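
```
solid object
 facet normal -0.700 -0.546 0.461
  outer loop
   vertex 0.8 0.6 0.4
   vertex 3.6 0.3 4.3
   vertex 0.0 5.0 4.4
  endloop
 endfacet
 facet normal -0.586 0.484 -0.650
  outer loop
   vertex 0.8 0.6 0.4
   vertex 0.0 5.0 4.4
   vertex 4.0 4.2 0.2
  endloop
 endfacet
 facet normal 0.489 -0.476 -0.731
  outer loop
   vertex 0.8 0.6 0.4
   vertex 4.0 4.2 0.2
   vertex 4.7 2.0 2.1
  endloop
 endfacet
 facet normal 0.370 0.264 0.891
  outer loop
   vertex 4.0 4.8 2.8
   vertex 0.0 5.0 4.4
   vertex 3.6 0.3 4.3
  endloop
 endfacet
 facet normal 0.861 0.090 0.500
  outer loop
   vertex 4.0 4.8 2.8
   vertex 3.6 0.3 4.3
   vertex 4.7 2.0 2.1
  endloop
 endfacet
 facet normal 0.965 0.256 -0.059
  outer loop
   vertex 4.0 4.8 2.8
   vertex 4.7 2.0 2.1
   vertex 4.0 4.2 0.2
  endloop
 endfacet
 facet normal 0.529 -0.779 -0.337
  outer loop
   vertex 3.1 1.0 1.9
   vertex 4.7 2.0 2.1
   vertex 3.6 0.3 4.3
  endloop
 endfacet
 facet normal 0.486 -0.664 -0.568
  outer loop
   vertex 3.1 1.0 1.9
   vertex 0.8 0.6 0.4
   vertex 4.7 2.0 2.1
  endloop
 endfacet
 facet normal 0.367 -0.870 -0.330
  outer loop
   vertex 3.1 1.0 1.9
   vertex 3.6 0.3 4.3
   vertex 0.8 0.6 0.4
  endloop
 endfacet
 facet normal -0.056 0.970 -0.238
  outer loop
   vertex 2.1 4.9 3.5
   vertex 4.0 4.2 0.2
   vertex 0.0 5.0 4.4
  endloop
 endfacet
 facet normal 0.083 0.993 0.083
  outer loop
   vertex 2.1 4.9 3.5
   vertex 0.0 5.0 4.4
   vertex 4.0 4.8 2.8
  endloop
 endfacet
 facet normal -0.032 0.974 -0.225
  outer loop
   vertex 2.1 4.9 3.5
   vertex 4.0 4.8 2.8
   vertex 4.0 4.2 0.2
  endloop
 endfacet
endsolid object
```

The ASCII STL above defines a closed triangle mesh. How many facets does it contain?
12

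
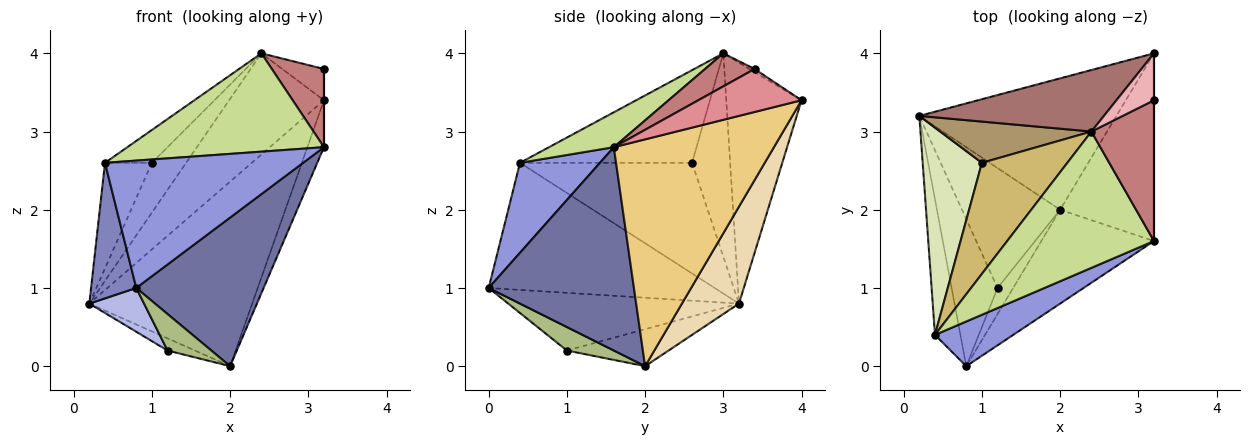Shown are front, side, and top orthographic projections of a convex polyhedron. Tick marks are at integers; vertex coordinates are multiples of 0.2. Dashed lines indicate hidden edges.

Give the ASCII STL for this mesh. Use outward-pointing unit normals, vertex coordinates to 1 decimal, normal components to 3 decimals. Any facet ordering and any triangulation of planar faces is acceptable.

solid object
 facet normal 0.694 -0.609 -0.384
  outer loop
   vertex 2.0 2.0 0.0
   vertex 3.2 1.6 2.8
   vertex 0.8 0.0 1.0
  endloop
 endfacet
 facet normal -0.962 -0.192 -0.192
  outer loop
   vertex 0.4 0.4 2.6
   vertex 0.2 3.2 0.8
   vertex 0.8 0.0 1.0
  endloop
 endfacet
 facet normal 0.356 -0.882 0.309
  outer loop
   vertex 0.4 0.4 2.6
   vertex 0.8 0.0 1.0
   vertex 3.2 1.6 2.8
  endloop
 endfacet
 facet normal -0.769 -0.182 -0.613
  outer loop
   vertex 1.2 1.0 0.2
   vertex 0.8 0.0 1.0
   vertex 0.2 3.2 0.8
  endloop
 endfacet
 facet normal -0.351 0.095 -0.932
  outer loop
   vertex 1.2 1.0 0.2
   vertex 0.2 3.2 0.8
   vertex 2.0 2.0 0.0
  endloop
 endfacet
 facet normal 0.657 -0.613 -0.438
  outer loop
   vertex 1.2 1.0 0.2
   vertex 2.0 2.0 0.0
   vertex 0.8 0.0 1.0
  endloop
 endfacet
 facet normal 0.189 -0.574 0.796
  outer loop
   vertex 2.4 3.0 4.0
   vertex 0.4 0.4 2.6
   vertex 3.2 1.6 2.8
  endloop
 endfacet
 facet normal -0.857 0.234 0.459
  outer loop
   vertex 1.0 2.6 2.6
   vertex 0.2 3.2 0.8
   vertex 0.4 0.4 2.6
  endloop
 endfacet
 facet normal -0.651 0.584 0.484
  outer loop
   vertex 1.0 2.6 2.6
   vertex 2.4 3.0 4.0
   vertex 0.2 3.2 0.8
  endloop
 endfacet
 facet normal -0.721 0.197 0.665
  outer loop
   vertex 1.0 2.6 2.6
   vertex 0.4 0.4 2.6
   vertex 2.4 3.0 4.0
  endloop
 endfacet
 facet normal 0.920 0.095 -0.381
  outer loop
   vertex 3.2 4.0 3.4
   vertex 3.2 1.6 2.8
   vertex 2.0 2.0 0.0
  endloop
 endfacet
 facet normal 0.274 0.783 -0.558
  outer loop
   vertex 3.2 4.0 3.4
   vertex 2.0 2.0 0.0
   vertex 0.2 3.2 0.8
  endloop
 endfacet
 facet normal -0.561 0.707 0.430
  outer loop
   vertex 3.2 4.0 3.4
   vertex 0.2 3.2 0.8
   vertex 2.4 3.0 4.0
  endloop
 endfacet
 facet normal 0.419 -0.441 0.794
  outer loop
   vertex 3.2 3.4 3.8
   vertex 2.4 3.0 4.0
   vertex 3.2 1.6 2.8
  endloop
 endfacet
 facet normal 1.000 0.000 0.000
  outer loop
   vertex 3.2 3.4 3.8
   vertex 3.2 1.6 2.8
   vertex 3.2 4.0 3.4
  endloop
 endfacet
 facet normal -0.069 0.553 0.830
  outer loop
   vertex 3.2 3.4 3.8
   vertex 3.2 4.0 3.4
   vertex 2.4 3.0 4.0
  endloop
 endfacet
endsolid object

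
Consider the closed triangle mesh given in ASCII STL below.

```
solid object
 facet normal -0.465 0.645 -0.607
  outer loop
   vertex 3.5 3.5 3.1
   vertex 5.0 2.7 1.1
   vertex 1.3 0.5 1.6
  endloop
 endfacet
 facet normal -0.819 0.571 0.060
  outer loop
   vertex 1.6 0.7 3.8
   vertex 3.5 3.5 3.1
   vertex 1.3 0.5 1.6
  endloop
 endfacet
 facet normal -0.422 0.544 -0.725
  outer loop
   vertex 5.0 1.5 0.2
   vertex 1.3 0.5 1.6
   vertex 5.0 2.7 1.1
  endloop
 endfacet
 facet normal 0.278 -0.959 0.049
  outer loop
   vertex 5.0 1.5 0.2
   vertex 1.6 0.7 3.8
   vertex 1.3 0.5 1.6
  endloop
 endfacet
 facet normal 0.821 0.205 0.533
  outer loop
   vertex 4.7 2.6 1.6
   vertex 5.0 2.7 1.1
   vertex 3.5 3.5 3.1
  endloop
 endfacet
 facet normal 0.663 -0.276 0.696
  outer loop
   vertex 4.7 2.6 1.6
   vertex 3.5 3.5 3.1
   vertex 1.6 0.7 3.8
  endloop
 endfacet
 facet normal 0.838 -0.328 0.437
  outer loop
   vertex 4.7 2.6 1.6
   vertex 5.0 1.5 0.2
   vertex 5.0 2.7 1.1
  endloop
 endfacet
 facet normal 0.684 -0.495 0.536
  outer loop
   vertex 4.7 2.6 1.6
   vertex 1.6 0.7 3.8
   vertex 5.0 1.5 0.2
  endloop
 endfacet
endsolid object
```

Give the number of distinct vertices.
6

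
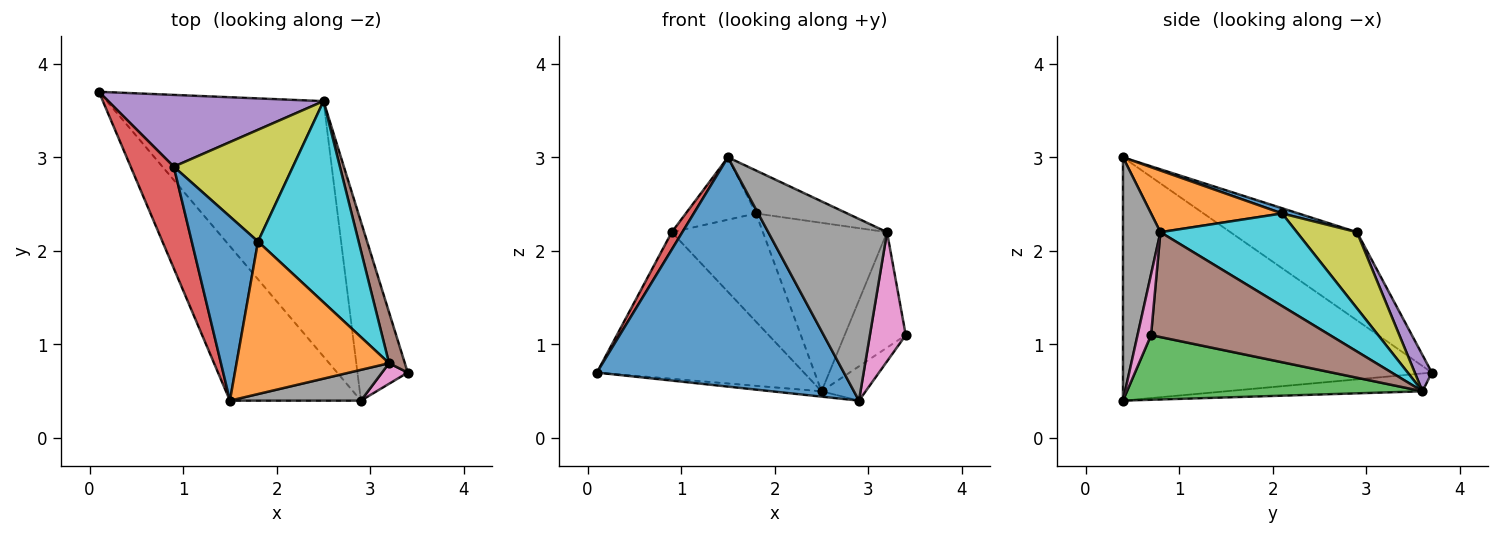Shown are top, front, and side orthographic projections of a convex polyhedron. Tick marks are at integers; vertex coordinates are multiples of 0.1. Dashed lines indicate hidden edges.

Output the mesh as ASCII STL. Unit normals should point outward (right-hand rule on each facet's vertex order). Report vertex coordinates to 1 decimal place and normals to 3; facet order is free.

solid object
 facet normal -0.720 -0.576 -0.388
  outer loop
   vertex 2.9 0.4 0.4
   vertex 1.5 0.4 3.0
   vertex 0.1 3.7 0.7
  endloop
 endfacet
 facet normal -0.082 0.021 -0.996
  outer loop
   vertex 2.5 3.6 0.5
   vertex 2.9 0.4 0.4
   vertex 0.1 3.7 0.7
  endloop
 endfacet
 facet normal 0.784 0.117 -0.610
  outer loop
   vertex 2.5 3.6 0.5
   vertex 3.4 0.7 1.1
   vertex 2.9 0.4 0.4
  endloop
 endfacet
 facet normal -0.896 -0.075 0.438
  outer loop
   vertex 0.9 2.9 2.2
   vertex 0.1 3.7 0.7
   vertex 1.5 0.4 3.0
  endloop
 endfacet
 facet normal 0.074 0.896 0.438
  outer loop
   vertex 0.9 2.9 2.2
   vertex 2.5 3.6 0.5
   vertex 0.1 3.7 0.7
  endloop
 endfacet
 facet normal 0.937 0.320 0.141
  outer loop
   vertex 3.2 0.8 2.2
   vertex 3.4 0.7 1.1
   vertex 2.5 3.6 0.5
  endloop
 endfacet
 facet normal 0.349 -0.926 0.148
  outer loop
   vertex 3.2 0.8 2.2
   vertex 2.9 0.4 0.4
   vertex 3.4 0.7 1.1
  endloop
 endfacet
 facet normal 0.297 -0.942 0.160
  outer loop
   vertex 3.2 0.8 2.2
   vertex 1.5 0.4 3.0
   vertex 2.9 0.4 0.4
  endloop
 endfacet
 facet normal 0.417 0.632 0.653
  outer loop
   vertex 1.8 2.1 2.4
   vertex 2.5 3.6 0.5
   vertex 0.9 2.9 2.2
  endloop
 endfacet
 facet normal 0.577 0.525 0.626
  outer loop
   vertex 1.8 2.1 2.4
   vertex 3.2 0.8 2.2
   vertex 2.5 3.6 0.5
  endloop
 endfacet
 facet normal 0.075 0.320 0.944
  outer loop
   vertex 1.8 2.1 2.4
   vertex 0.9 2.9 2.2
   vertex 1.5 0.4 3.0
  endloop
 endfacet
 facet normal 0.363 0.253 0.897
  outer loop
   vertex 1.8 2.1 2.4
   vertex 1.5 0.4 3.0
   vertex 3.2 0.8 2.2
  endloop
 endfacet
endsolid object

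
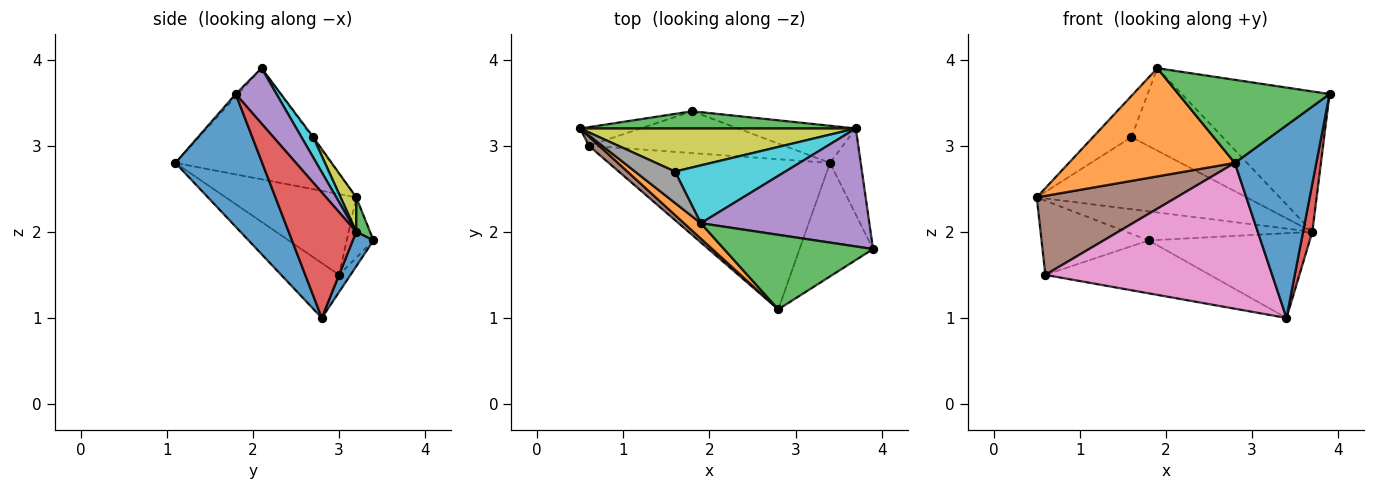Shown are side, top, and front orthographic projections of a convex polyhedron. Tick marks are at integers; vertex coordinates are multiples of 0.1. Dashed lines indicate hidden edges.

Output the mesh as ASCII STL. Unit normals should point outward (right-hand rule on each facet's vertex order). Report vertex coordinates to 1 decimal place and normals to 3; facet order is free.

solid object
 facet normal 0.676 -0.635 -0.374
  outer loop
   vertex 3.4 2.8 1.0
   vertex 3.9 1.8 3.6
   vertex 2.8 1.1 2.8
  endloop
 endfacet
 facet normal -0.680 -0.726 0.103
  outer loop
   vertex 1.9 2.1 3.9
   vertex 0.5 3.2 2.4
   vertex 2.8 1.1 2.8
  endloop
 endfacet
 facet normal -0.012 -0.745 0.667
  outer loop
   vertex 1.9 2.1 3.9
   vertex 2.8 1.1 2.8
   vertex 3.9 1.8 3.6
  endloop
 endfacet
 facet normal 0.963 -0.132 -0.236
  outer loop
   vertex 3.7 3.2 2.0
   vertex 3.9 1.8 3.6
   vertex 3.4 2.8 1.0
  endloop
 endfacet
 facet normal 0.207 0.749 0.630
  outer loop
   vertex 3.7 3.2 2.0
   vertex 1.9 2.1 3.9
   vertex 3.9 1.8 3.6
  endloop
 endfacet
 facet normal -0.680 -0.728 0.086
  outer loop
   vertex 0.6 3.0 1.5
   vertex 2.8 1.1 2.8
   vertex 0.5 3.2 2.4
  endloop
 endfacet
 facet normal -0.175 -0.686 -0.706
  outer loop
   vertex 0.6 3.0 1.5
   vertex 3.4 2.8 1.0
   vertex 2.8 1.1 2.8
  endloop
 endfacet
 facet normal -0.024 0.795 0.606
  outer loop
   vertex 1.6 2.7 3.1
   vertex 0.5 3.2 2.4
   vertex 1.9 2.1 3.9
  endloop
 endfacet
 facet normal 0.064 0.857 0.512
  outer loop
   vertex 1.6 2.7 3.1
   vertex 3.7 3.2 2.0
   vertex 0.5 3.2 2.4
  endloop
 endfacet
 facet normal 0.105 0.814 0.571
  outer loop
   vertex 1.6 2.7 3.1
   vertex 1.9 2.1 3.9
   vertex 3.7 3.2 2.0
  endloop
 endfacet
 facet normal 0.117 0.910 -0.399
  outer loop
   vertex 1.8 3.4 1.9
   vertex 3.7 3.2 2.0
   vertex 3.4 2.8 1.0
  endloop
 endfacet
 facet normal -0.055 0.783 -0.619
  outer loop
   vertex 1.8 3.4 1.9
   vertex 3.4 2.8 1.0
   vertex 0.6 3.0 1.5
  endloop
 endfacet
 facet normal 0.064 0.859 0.509
  outer loop
   vertex 1.8 3.4 1.9
   vertex 0.5 3.2 2.4
   vertex 3.7 3.2 2.0
  endloop
 endfacet
 facet normal -0.236 0.943 -0.236
  outer loop
   vertex 1.8 3.4 1.9
   vertex 0.6 3.0 1.5
   vertex 0.5 3.2 2.4
  endloop
 endfacet
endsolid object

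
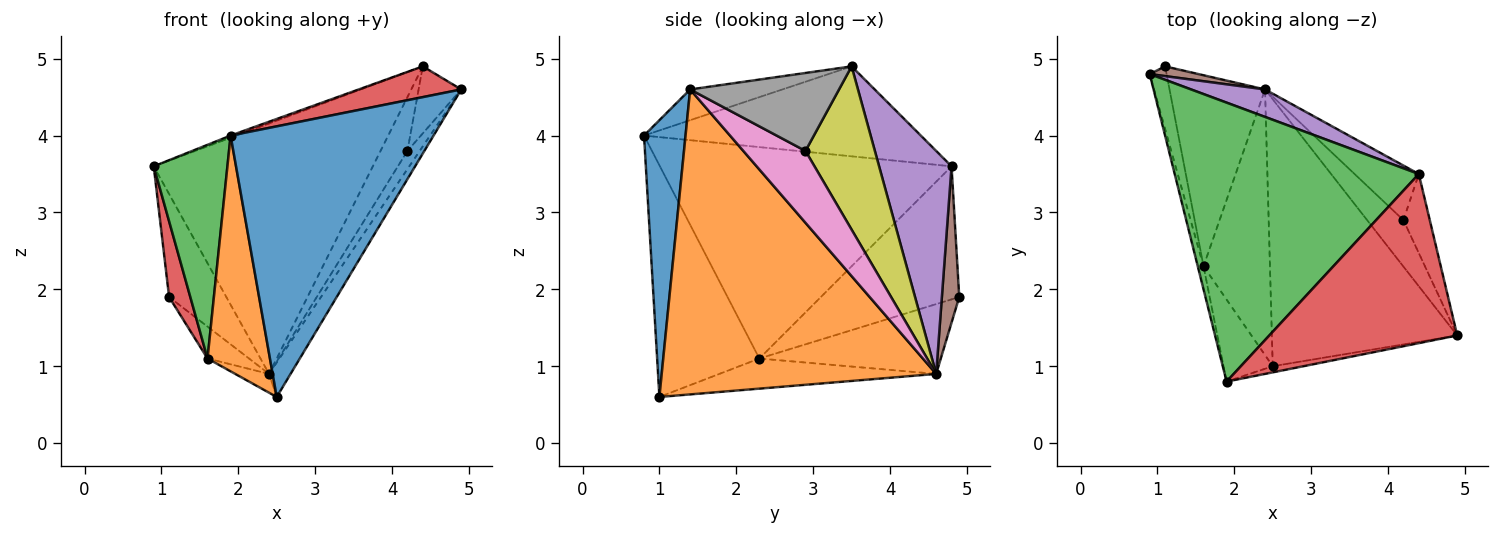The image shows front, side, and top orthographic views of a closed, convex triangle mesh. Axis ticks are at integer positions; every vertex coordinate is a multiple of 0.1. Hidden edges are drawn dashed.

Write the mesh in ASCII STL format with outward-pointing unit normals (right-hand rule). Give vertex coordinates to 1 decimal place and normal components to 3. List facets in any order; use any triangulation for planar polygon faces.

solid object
 facet normal 0.200 -0.979 -0.022
  outer loop
   vertex 2.5 1.0 0.6
   vertex 4.9 1.4 4.6
   vertex 1.9 0.8 4.0
  endloop
 endfacet
 facet normal 0.853 0.067 -0.518
  outer loop
   vertex 2.4 4.6 0.9
   vertex 4.9 1.4 4.6
   vertex 2.5 1.0 0.6
  endloop
 endfacet
 facet normal -0.346 0.007 0.938
  outer loop
   vertex 4.4 3.5 4.9
   vertex 0.9 4.8 3.6
   vertex 1.9 0.8 4.0
  endloop
 endfacet
 facet normal -0.159 -0.177 0.971
  outer loop
   vertex 4.4 3.5 4.9
   vertex 1.9 0.8 4.0
   vertex 4.9 1.4 4.6
  endloop
 endfacet
 facet normal 0.312 0.944 0.104
  outer loop
   vertex 4.4 3.5 4.9
   vertex 2.4 4.6 0.9
   vertex 0.9 4.8 3.6
  endloop
 endfacet
 facet normal 0.289 0.953 0.090
  outer loop
   vertex 1.1 4.9 1.9
   vertex 0.9 4.8 3.6
   vertex 2.4 4.6 0.9
  endloop
 endfacet
 facet normal 0.879 0.173 -0.444
  outer loop
   vertex 4.2 2.9 3.8
   vertex 4.9 1.4 4.6
   vertex 2.4 4.6 0.9
  endloop
 endfacet
 facet normal 0.914 0.262 -0.309
  outer loop
   vertex 4.2 2.9 3.8
   vertex 4.4 3.5 4.9
   vertex 4.9 1.4 4.6
  endloop
 endfacet
 facet normal 0.875 0.339 -0.344
  outer loop
   vertex 4.2 2.9 3.8
   vertex 2.4 4.6 0.9
   vertex 4.4 3.5 4.9
  endloop
 endfacet
 facet normal -0.412 0.064 -0.909
  outer loop
   vertex 1.6 2.3 1.1
   vertex 2.4 4.6 0.9
   vertex 2.5 1.0 0.6
  endloop
 endfacet
 facet normal -0.585 0.134 -0.800
  outer loop
   vertex 1.6 2.3 1.1
   vertex 1.1 4.9 1.9
   vertex 2.4 4.6 0.9
  endloop
 endfacet
 facet normal -0.840 -0.513 -0.178
  outer loop
   vertex 1.6 2.3 1.1
   vertex 2.5 1.0 0.6
   vertex 1.9 0.8 4.0
  endloop
 endfacet
 facet normal -0.969 -0.245 -0.026
  outer loop
   vertex 1.6 2.3 1.1
   vertex 1.9 0.8 4.0
   vertex 0.9 4.8 3.6
  endloop
 endfacet
 facet normal -0.981 -0.150 -0.124
  outer loop
   vertex 1.6 2.3 1.1
   vertex 0.9 4.8 3.6
   vertex 1.1 4.9 1.9
  endloop
 endfacet
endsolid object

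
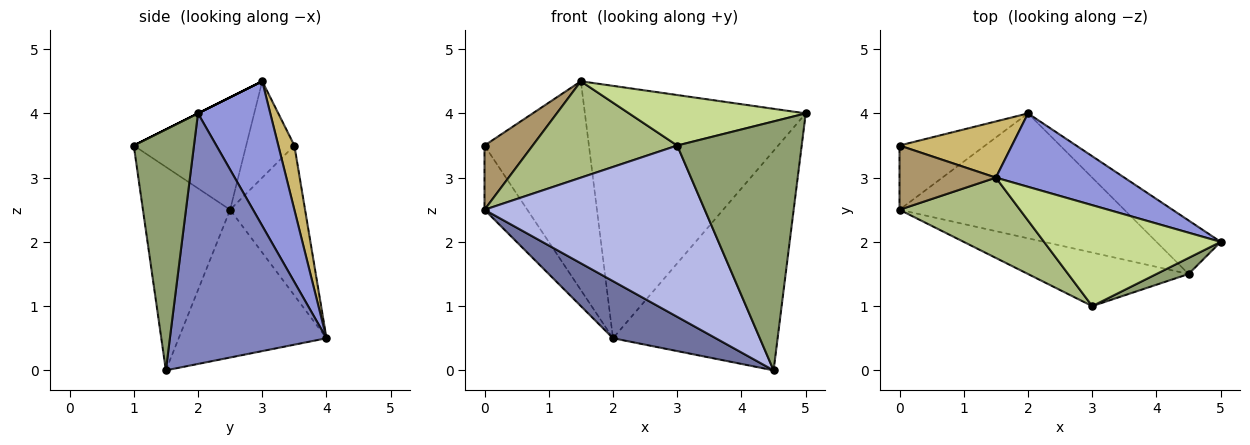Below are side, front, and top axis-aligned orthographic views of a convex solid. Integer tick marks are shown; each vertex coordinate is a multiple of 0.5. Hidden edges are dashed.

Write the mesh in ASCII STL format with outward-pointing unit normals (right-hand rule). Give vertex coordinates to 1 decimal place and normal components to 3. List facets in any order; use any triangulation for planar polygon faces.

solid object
 facet normal -0.513 -0.357 -0.781
  outer loop
   vertex 4.5 1.5 0.0
   vertex 0.0 2.5 2.5
   vertex 2.0 4.0 0.5
  endloop
 endfacet
 facet normal 0.679 0.714 -0.174
  outer loop
   vertex 4.5 1.5 0.0
   vertex 2.0 4.0 0.5
   vertex 5.0 2.0 4.0
  endloop
 endfacet
 facet normal 0.300 0.916 0.266
  outer loop
   vertex 1.5 3.0 4.5
   vertex 5.0 2.0 4.0
   vertex 2.0 4.0 0.5
  endloop
 endfacet
 facet normal -0.353 -0.893 -0.279
  outer loop
   vertex 3.0 1.0 3.5
   vertex 0.0 2.5 2.5
   vertex 4.5 1.5 0.0
  endloop
 endfacet
 facet normal 0.435 -0.899 0.058
  outer loop
   vertex 3.0 1.0 3.5
   vertex 4.5 1.5 0.0
   vertex 5.0 2.0 4.0
  endloop
 endfacet
 facet normal -0.513 -0.659 0.550
  outer loop
   vertex 3.0 1.0 3.5
   vertex 1.5 3.0 4.5
   vertex 0.0 2.5 2.5
  endloop
 endfacet
 facet normal 0.000 -0.447 0.894
  outer loop
   vertex 3.0 1.0 3.5
   vertex 5.0 2.0 4.0
   vertex 1.5 3.0 4.5
  endloop
 endfacet
 facet normal -0.778 0.444 -0.444
  outer loop
   vertex 0.0 3.5 3.5
   vertex 2.0 4.0 0.5
   vertex 0.0 2.5 2.5
  endloop
 endfacet
 facet normal -0.577 -0.577 0.577
  outer loop
   vertex 0.0 3.5 3.5
   vertex 0.0 2.5 2.5
   vertex 1.5 3.0 4.5
  endloop
 endfacet
 facet normal 0.147 0.955 0.257
  outer loop
   vertex 0.0 3.5 3.5
   vertex 1.5 3.0 4.5
   vertex 2.0 4.0 0.5
  endloop
 endfacet
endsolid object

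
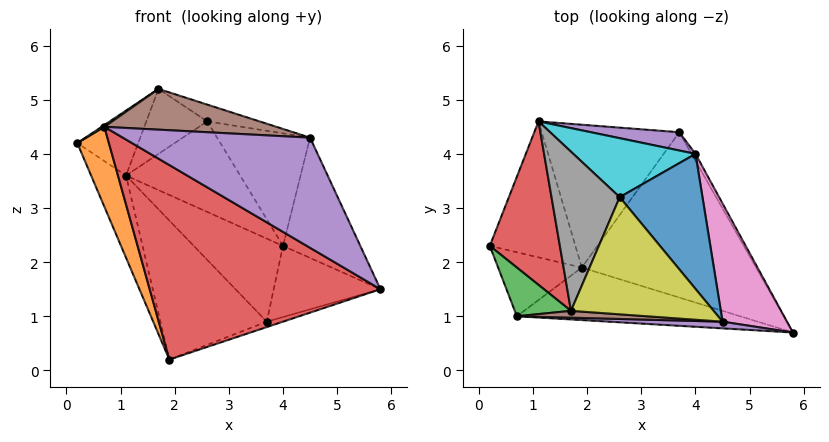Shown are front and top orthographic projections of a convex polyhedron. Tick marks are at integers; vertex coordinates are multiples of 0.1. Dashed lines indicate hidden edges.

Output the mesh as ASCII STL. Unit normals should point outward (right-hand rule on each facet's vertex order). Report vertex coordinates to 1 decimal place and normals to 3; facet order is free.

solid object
 facet normal -0.884 0.242 -0.400
  outer loop
   vertex 1.9 1.9 0.2
   vertex 0.2 2.3 4.2
   vertex 1.1 4.6 3.6
  endloop
 endfacet
 facet normal 0.325 0.031 -0.945
  outer loop
   vertex 3.7 4.4 0.9
   vertex 5.8 0.7 1.5
   vertex 1.9 1.9 0.2
  endloop
 endfacet
 facet normal -0.568 0.574 -0.590
  outer loop
   vertex 3.7 4.4 0.9
   vertex 1.9 1.9 0.2
   vertex 1.1 4.6 3.6
  endloop
 endfacet
 facet normal -0.308 0.351 0.884
  outer loop
   vertex 1.7 1.1 5.2
   vertex 1.1 4.6 3.6
   vertex 0.2 2.3 4.2
  endloop
 endfacet
 facet normal 0.286 0.936 0.206
  outer loop
   vertex 4.0 4.0 2.3
   vertex 3.7 4.4 0.9
   vertex 1.1 4.6 3.6
  endloop
 endfacet
 facet normal 0.872 0.487 -0.048
  outer loop
   vertex 4.0 4.0 2.3
   vertex 5.8 0.7 1.5
   vertex 3.7 4.4 0.9
  endloop
 endfacet
 facet normal 0.851 0.375 0.368
  outer loop
   vertex 4.0 4.0 2.3
   vertex 4.5 0.9 4.3
   vertex 5.8 0.7 1.5
  endloop
 endfacet
 facet normal -0.256 0.365 0.895
  outer loop
   vertex 2.6 3.2 4.6
   vertex 1.1 4.6 3.6
   vertex 1.7 1.1 5.2
  endloop
 endfacet
 facet normal 0.312 0.135 0.940
  outer loop
   vertex 2.6 3.2 4.6
   vertex 1.7 1.1 5.2
   vertex 4.5 0.9 4.3
  endloop
 endfacet
 facet normal 0.386 0.773 0.504
  outer loop
   vertex 2.6 3.2 4.6
   vertex 4.0 4.0 2.3
   vertex 1.1 4.6 3.6
  endloop
 endfacet
 facet normal 0.667 0.477 0.572
  outer loop
   vertex 2.6 3.2 4.6
   vertex 4.5 0.9 4.3
   vertex 4.0 4.0 2.3
  endloop
 endfacet
 facet normal -0.856 -0.404 -0.323
  outer loop
   vertex 0.7 1.0 4.5
   vertex 0.2 2.3 4.2
   vertex 1.9 1.9 0.2
  endloop
 endfacet
 facet normal -0.571 -0.030 0.820
  outer loop
   vertex 0.7 1.0 4.5
   vertex 1.7 1.1 5.2
   vertex 0.2 2.3 4.2
  endloop
 endfacet
 facet normal -0.206 -0.945 -0.255
  outer loop
   vertex 0.7 1.0 4.5
   vertex 1.9 1.9 0.2
   vertex 5.8 0.7 1.5
  endloop
 endfacet
 facet normal -0.023 -0.998 0.061
  outer loop
   vertex 0.7 1.0 4.5
   vertex 5.8 0.7 1.5
   vertex 4.5 0.9 4.3
  endloop
 endfacet
 facet normal -0.017 -0.986 0.165
  outer loop
   vertex 0.7 1.0 4.5
   vertex 4.5 0.9 4.3
   vertex 1.7 1.1 5.2
  endloop
 endfacet
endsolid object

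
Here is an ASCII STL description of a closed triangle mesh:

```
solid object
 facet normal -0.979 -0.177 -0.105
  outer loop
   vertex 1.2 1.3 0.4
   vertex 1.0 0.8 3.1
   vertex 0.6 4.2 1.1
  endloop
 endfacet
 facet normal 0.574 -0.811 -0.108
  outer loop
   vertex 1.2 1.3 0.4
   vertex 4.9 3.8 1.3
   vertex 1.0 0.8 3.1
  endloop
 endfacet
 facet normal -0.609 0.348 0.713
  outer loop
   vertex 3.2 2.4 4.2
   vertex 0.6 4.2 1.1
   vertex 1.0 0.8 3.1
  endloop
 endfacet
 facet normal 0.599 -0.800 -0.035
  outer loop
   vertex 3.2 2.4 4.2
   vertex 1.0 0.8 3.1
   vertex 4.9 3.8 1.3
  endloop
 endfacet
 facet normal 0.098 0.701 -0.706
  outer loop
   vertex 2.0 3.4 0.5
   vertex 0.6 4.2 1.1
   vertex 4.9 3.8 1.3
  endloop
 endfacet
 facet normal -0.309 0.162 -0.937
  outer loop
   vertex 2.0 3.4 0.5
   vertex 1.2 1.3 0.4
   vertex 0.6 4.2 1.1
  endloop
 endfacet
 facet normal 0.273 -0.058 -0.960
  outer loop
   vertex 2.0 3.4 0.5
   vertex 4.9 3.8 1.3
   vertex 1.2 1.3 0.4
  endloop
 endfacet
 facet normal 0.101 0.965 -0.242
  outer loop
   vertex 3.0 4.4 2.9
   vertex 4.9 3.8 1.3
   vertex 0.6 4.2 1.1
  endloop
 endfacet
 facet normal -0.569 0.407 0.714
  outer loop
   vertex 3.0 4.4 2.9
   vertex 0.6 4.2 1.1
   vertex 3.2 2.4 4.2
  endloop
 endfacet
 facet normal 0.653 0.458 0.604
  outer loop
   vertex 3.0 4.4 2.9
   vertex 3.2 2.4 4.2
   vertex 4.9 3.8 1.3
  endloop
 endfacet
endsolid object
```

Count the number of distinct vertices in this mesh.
7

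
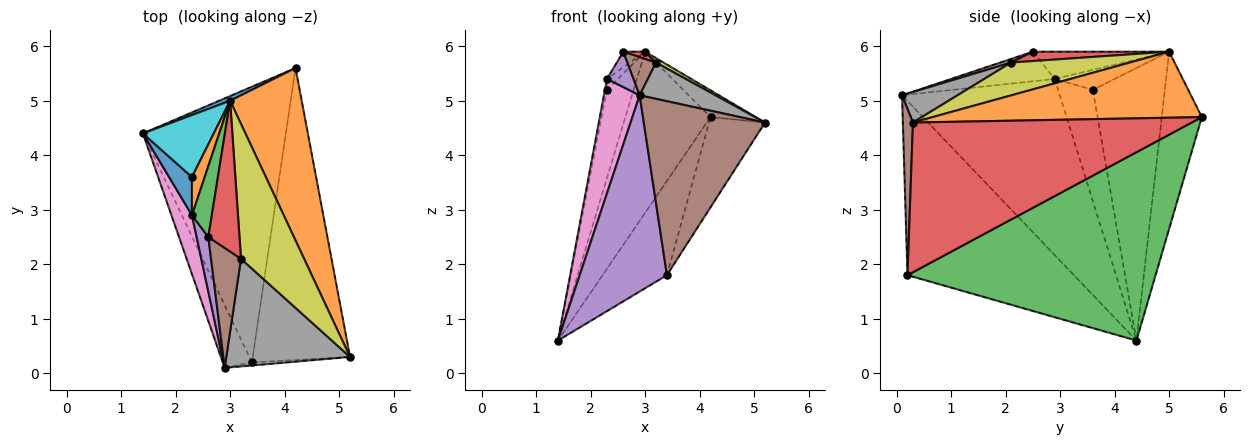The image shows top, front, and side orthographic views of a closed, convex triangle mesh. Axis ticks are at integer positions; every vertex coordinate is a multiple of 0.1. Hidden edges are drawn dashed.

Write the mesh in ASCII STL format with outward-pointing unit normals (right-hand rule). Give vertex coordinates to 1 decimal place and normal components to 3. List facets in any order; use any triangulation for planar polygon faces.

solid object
 facet normal -0.426 0.904 0.026
  outer loop
   vertex 3.0 5.0 5.9
   vertex 4.2 5.6 4.7
   vertex 1.4 4.4 0.6
  endloop
 endfacet
 facet normal 0.674 0.113 0.730
  outer loop
   vertex 3.0 5.0 5.9
   vertex 5.2 0.3 4.6
   vertex 4.2 5.6 4.7
  endloop
 endfacet
 facet normal 0.780 0.202 -0.592
  outer loop
   vertex 3.4 0.2 1.8
   vertex 1.4 4.4 0.6
   vertex 4.2 5.6 4.7
  endloop
 endfacet
 facet normal 0.827 0.166 -0.537
  outer loop
   vertex 3.4 0.2 1.8
   vertex 4.2 5.6 4.7
   vertex 5.2 0.3 4.6
  endloop
 endfacet
 facet normal -0.876 -0.459 -0.147
  outer loop
   vertex 3.4 0.2 1.8
   vertex 2.9 0.1 5.1
   vertex 1.4 4.4 0.6
  endloop
 endfacet
 facet normal 0.083 -0.996 -0.018
  outer loop
   vertex 3.4 0.2 1.8
   vertex 5.2 0.3 4.6
   vertex 2.9 0.1 5.1
  endloop
 endfacet
 facet normal -0.969 -0.220 0.113
  outer loop
   vertex 2.3 2.9 5.4
   vertex 1.4 4.4 0.6
   vertex 2.9 0.1 5.1
  endloop
 endfacet
 facet normal 0.228 -0.311 0.923
  outer loop
   vertex 3.2 2.1 5.7
   vertex 2.9 0.1 5.1
   vertex 5.2 0.3 4.6
  endloop
 endfacet
 facet normal 0.461 -0.029 0.887
  outer loop
   vertex 3.2 2.1 5.7
   vertex 5.2 0.3 4.6
   vertex 3.0 5.0 5.9
  endloop
 endfacet
 facet normal -0.911 0.337 0.237
  outer loop
   vertex 2.3 3.6 5.2
   vertex 3.0 5.0 5.9
   vertex 1.4 4.4 0.6
  endloop
 endfacet
 facet normal -0.978 0.058 0.201
  outer loop
   vertex 2.3 3.6 5.2
   vertex 1.4 4.4 0.6
   vertex 2.3 2.9 5.4
  endloop
 endfacet
 facet normal -0.834 0.152 0.531
  outer loop
   vertex 2.3 3.6 5.2
   vertex 2.3 2.9 5.4
   vertex 3.0 5.0 5.9
  endloop
 endfacet
 facet normal -0.802 0.128 0.584
  outer loop
   vertex 2.6 2.5 5.9
   vertex 3.0 5.0 5.9
   vertex 2.3 2.9 5.4
  endloop
 endfacet
 facet normal 0.288 -0.046 0.956
  outer loop
   vertex 2.6 2.5 5.9
   vertex 3.2 2.1 5.7
   vertex 3.0 5.0 5.9
  endloop
 endfacet
 facet normal -0.905 -0.232 0.357
  outer loop
   vertex 2.6 2.5 5.9
   vertex 2.3 2.9 5.4
   vertex 2.9 0.1 5.1
  endloop
 endfacet
 facet normal 0.115 -0.301 0.947
  outer loop
   vertex 2.6 2.5 5.9
   vertex 2.9 0.1 5.1
   vertex 3.2 2.1 5.7
  endloop
 endfacet
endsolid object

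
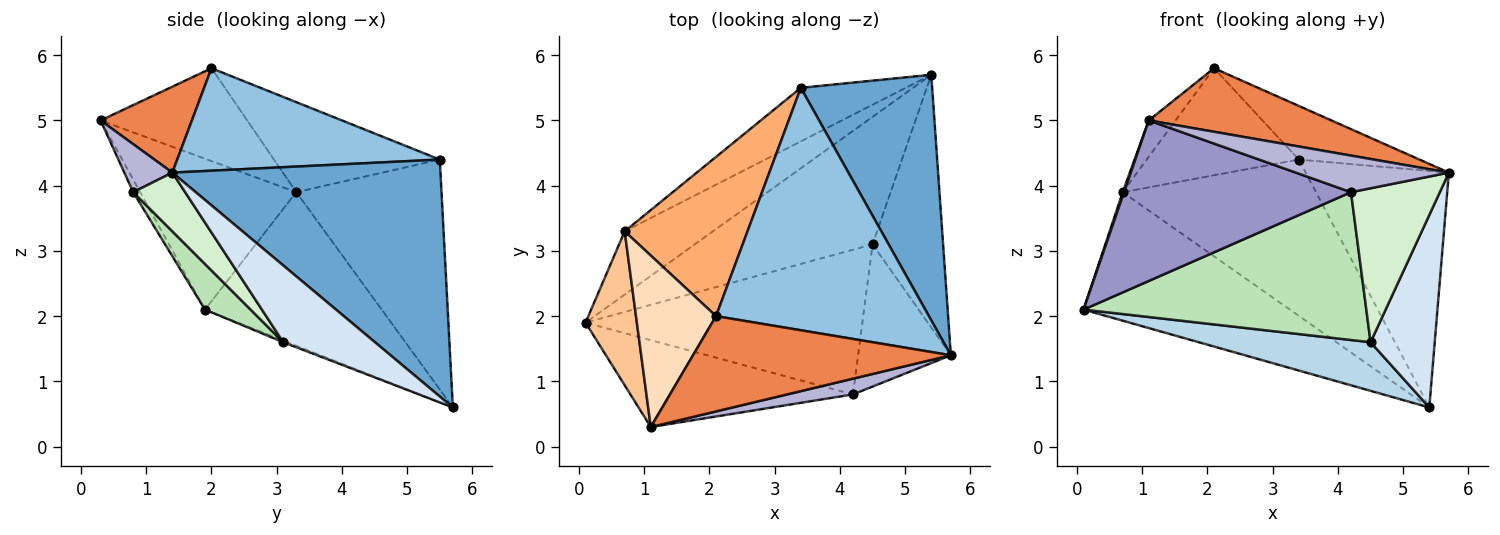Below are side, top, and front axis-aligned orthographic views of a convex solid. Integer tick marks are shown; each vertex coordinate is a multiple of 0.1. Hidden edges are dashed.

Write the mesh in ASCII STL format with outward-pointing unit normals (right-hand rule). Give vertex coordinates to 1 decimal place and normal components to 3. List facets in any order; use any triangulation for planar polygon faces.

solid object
 facet normal 0.792 0.423 0.439
  outer loop
   vertex 3.4 5.5 4.4
   vertex 5.7 1.4 4.2
   vertex 5.4 5.7 0.6
  endloop
 endfacet
 facet normal 0.425 0.195 0.884
  outer loop
   vertex 3.4 5.5 4.4
   vertex 2.1 2.0 5.8
   vertex 5.7 1.4 4.2
  endloop
 endfacet
 facet normal -0.009 -0.356 -0.934
  outer loop
   vertex 4.5 3.1 1.6
   vertex 0.1 1.9 2.1
   vertex 5.4 5.7 0.6
  endloop
 endfacet
 facet normal 0.655 -0.458 -0.602
  outer loop
   vertex 4.5 3.1 1.6
   vertex 5.4 5.7 0.6
   vertex 5.7 1.4 4.2
  endloop
 endfacet
 facet normal 0.267 -0.535 0.802
  outer loop
   vertex 1.1 0.3 5.0
   vertex 5.7 1.4 4.2
   vertex 2.1 2.0 5.8
  endloop
 endfacet
 facet normal -0.520 0.477 0.709
  outer loop
   vertex 0.7 3.3 3.9
   vertex 2.1 2.0 5.8
   vertex 3.4 5.5 4.4
  endloop
 endfacet
 facet normal -0.947 -0.008 0.322
  outer loop
   vertex 0.7 3.3 3.9
   vertex 0.1 1.9 2.1
   vertex 1.1 0.3 5.0
  endloop
 endfacet
 facet normal -0.750 0.137 0.647
  outer loop
   vertex 0.7 3.3 3.9
   vertex 1.1 0.3 5.0
   vertex 2.1 2.0 5.8
  endloop
 endfacet
 facet normal -0.609 0.711 -0.350
  outer loop
   vertex 0.7 3.3 3.9
   vertex 5.4 5.7 0.6
   vertex 0.1 1.9 2.1
  endloop
 endfacet
 facet normal -0.579 0.771 -0.264
  outer loop
   vertex 0.7 3.3 3.9
   vertex 3.4 5.5 4.4
   vertex 5.4 5.7 0.6
  endloop
 endfacet
 facet normal 0.115 -0.710 -0.695
  outer loop
   vertex 4.2 0.8 3.9
   vertex 0.1 1.9 2.1
   vertex 4.5 3.1 1.6
  endloop
 endfacet
 facet normal 0.395 -0.675 -0.623
  outer loop
   vertex 4.2 0.8 3.9
   vertex 4.5 3.1 1.6
   vertex 5.7 1.4 4.2
  endloop
 endfacet
 facet normal -0.027 -0.879 -0.476
  outer loop
   vertex 4.2 0.8 3.9
   vertex 1.1 0.3 5.0
   vertex 0.1 1.9 2.1
  endloop
 endfacet
 facet normal 0.277 -0.883 0.380
  outer loop
   vertex 4.2 0.8 3.9
   vertex 5.7 1.4 4.2
   vertex 1.1 0.3 5.0
  endloop
 endfacet
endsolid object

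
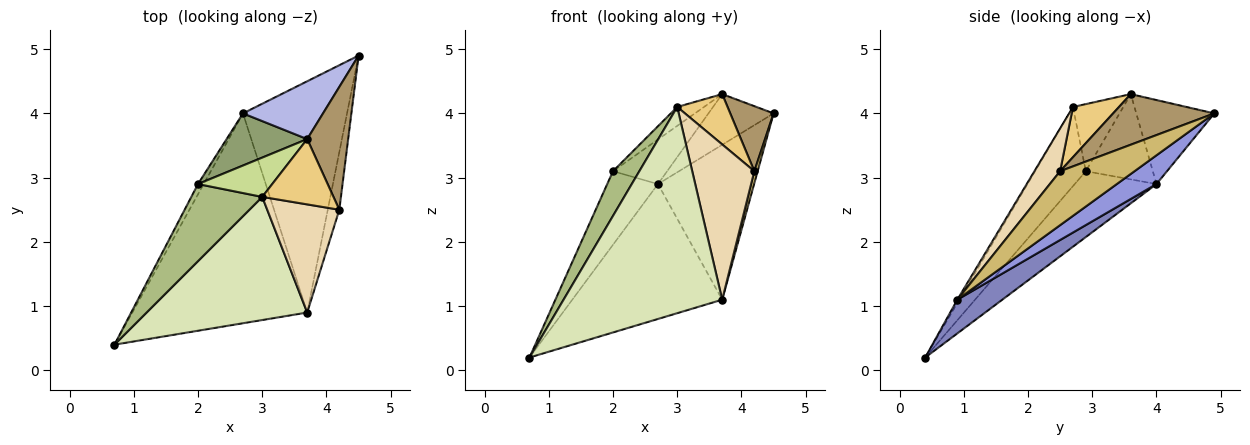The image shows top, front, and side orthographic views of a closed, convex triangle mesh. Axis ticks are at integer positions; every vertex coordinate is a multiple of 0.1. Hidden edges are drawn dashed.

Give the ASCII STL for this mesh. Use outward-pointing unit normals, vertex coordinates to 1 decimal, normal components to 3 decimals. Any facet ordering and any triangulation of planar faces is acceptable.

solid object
 facet normal -0.847 0.526 -0.073
  outer loop
   vertex 2.7 4.0 2.9
   vertex 0.7 0.4 0.2
   vertex 2.0 2.9 3.1
  endloop
 endfacet
 facet normal 0.160 0.534 -0.830
  outer loop
   vertex 2.7 4.0 2.9
   vertex 3.7 0.9 1.1
   vertex 0.7 0.4 0.2
  endloop
 endfacet
 facet normal 0.224 0.542 -0.810
  outer loop
   vertex 2.7 4.0 2.9
   vertex 4.5 4.9 4.0
   vertex 3.7 0.9 1.1
  endloop
 endfacet
 facet normal -0.619 0.517 0.590
  outer loop
   vertex 2.7 4.0 2.9
   vertex 3.7 3.6 4.3
   vertex 4.5 4.9 4.0
  endloop
 endfacet
 facet normal -0.627 0.506 0.592
  outer loop
   vertex 2.7 4.0 2.9
   vertex 2.0 2.9 3.1
   vertex 3.7 3.6 4.3
  endloop
 endfacet
 facet normal -0.695 -0.361 0.622
  outer loop
   vertex 3.0 2.7 4.1
   vertex 2.0 2.9 3.1
   vertex 0.7 0.4 0.2
  endloop
 endfacet
 facet normal -0.632 0.336 0.699
  outer loop
   vertex 3.0 2.7 4.1
   vertex 3.7 3.6 4.3
   vertex 2.0 2.9 3.1
  endloop
 endfacet
 facet normal -0.011 -0.859 0.513
  outer loop
   vertex 3.0 2.7 4.1
   vertex 0.7 0.4 0.2
   vertex 3.7 0.9 1.1
  endloop
 endfacet
 facet normal 0.737 -0.316 0.597
  outer loop
   vertex 4.2 2.5 3.1
   vertex 4.5 4.9 4.0
   vertex 3.7 3.6 4.3
  endloop
 endfacet
 facet normal 0.977 -0.044 -0.209
  outer loop
   vertex 4.2 2.5 3.1
   vertex 3.7 0.9 1.1
   vertex 4.5 4.9 4.0
  endloop
 endfacet
 facet normal 0.488 -0.533 0.692
  outer loop
   vertex 4.2 2.5 3.1
   vertex 3.7 3.6 4.3
   vertex 3.0 2.7 4.1
  endloop
 endfacet
 facet normal 0.322 -0.777 0.541
  outer loop
   vertex 4.2 2.5 3.1
   vertex 3.0 2.7 4.1
   vertex 3.7 0.9 1.1
  endloop
 endfacet
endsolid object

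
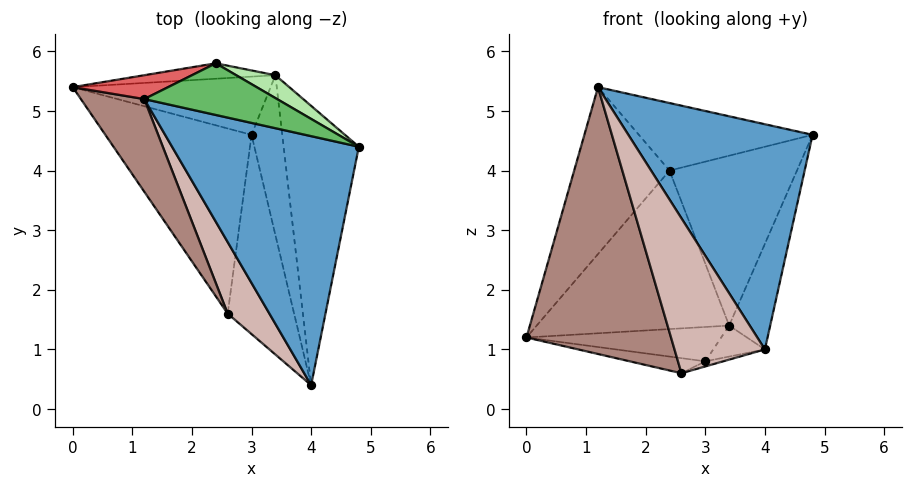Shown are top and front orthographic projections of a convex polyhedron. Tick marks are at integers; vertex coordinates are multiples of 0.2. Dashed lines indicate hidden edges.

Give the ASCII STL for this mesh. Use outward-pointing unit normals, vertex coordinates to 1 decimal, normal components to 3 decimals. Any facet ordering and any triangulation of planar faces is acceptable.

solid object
 facet normal 0.016 -0.671 0.742
  outer loop
   vertex 1.2 5.2 5.4
   vertex 4.0 0.4 1.0
   vertex 4.8 4.4 4.6
  endloop
 endfacet
 facet normal 0.925 0.134 -0.355
  outer loop
   vertex 3.4 5.6 1.4
   vertex 4.8 4.4 4.6
   vertex 4.0 0.4 1.0
  endloop
 endfacet
 facet normal 0.021 0.508 -0.861
  outer loop
   vertex 3.0 4.6 0.8
   vertex 0.0 5.4 1.2
   vertex 3.4 5.6 1.4
  endloop
 endfacet
 facet normal 0.706 0.135 -0.695
  outer loop
   vertex 3.0 4.6 0.8
   vertex 3.4 5.6 1.4
   vertex 4.0 0.4 1.0
  endloop
 endfacet
 facet normal 0.297 0.758 0.580
  outer loop
   vertex 2.4 5.8 4.0
   vertex 1.2 5.2 5.4
   vertex 4.8 4.4 4.6
  endloop
 endfacet
 facet normal 0.478 0.870 0.117
  outer loop
   vertex 2.4 5.8 4.0
   vertex 4.8 4.4 4.6
   vertex 3.4 5.6 1.4
  endloop
 endfacet
 facet normal -0.313 0.940 0.134
  outer loop
   vertex 2.4 5.8 4.0
   vertex 0.0 5.4 1.2
   vertex 1.2 5.2 5.4
  endloop
 endfacet
 facet normal -0.053 0.994 -0.097
  outer loop
   vertex 2.4 5.8 4.0
   vertex 3.4 5.6 1.4
   vertex 0.0 5.4 1.2
  endloop
 endfacet
 facet normal -0.111 0.081 -0.991
  outer loop
   vertex 2.6 1.6 0.6
   vertex 0.0 5.4 1.2
   vertex 3.0 4.6 0.8
  endloop
 endfacet
 facet normal 0.294 0.024 -0.955
  outer loop
   vertex 2.6 1.6 0.6
   vertex 3.0 4.6 0.8
   vertex 4.0 0.4 1.0
  endloop
 endfacet
 facet normal -0.794 -0.575 0.199
  outer loop
   vertex 2.6 1.6 0.6
   vertex 1.2 5.2 5.4
   vertex 0.0 5.4 1.2
  endloop
 endfacet
 facet normal -0.668 -0.676 0.312
  outer loop
   vertex 2.6 1.6 0.6
   vertex 4.0 0.4 1.0
   vertex 1.2 5.2 5.4
  endloop
 endfacet
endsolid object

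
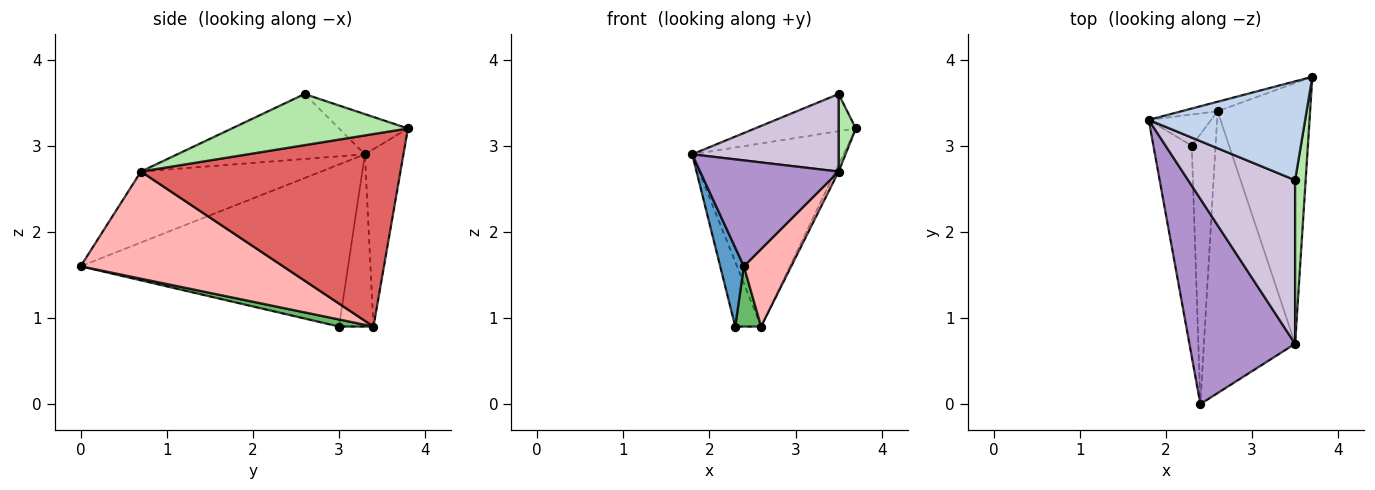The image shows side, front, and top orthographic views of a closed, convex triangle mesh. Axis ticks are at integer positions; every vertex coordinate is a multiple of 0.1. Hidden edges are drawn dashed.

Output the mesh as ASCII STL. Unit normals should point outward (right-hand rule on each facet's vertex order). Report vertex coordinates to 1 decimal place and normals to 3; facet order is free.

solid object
 facet normal -0.970 -0.086 -0.229
  outer loop
   vertex 2.3 3.0 0.9
   vertex 2.4 0.0 1.6
   vertex 1.8 3.3 2.9
  endloop
 endfacet
 facet normal -0.234 0.342 0.910
  outer loop
   vertex 3.5 2.6 3.6
   vertex 3.7 3.8 3.2
   vertex 1.8 3.3 2.9
  endloop
 endfacet
 facet normal -0.247 0.968 -0.050
  outer loop
   vertex 2.6 3.4 0.9
   vertex 1.8 3.3 2.9
   vertex 3.7 3.8 3.2
  endloop
 endfacet
 facet normal -0.768 0.576 -0.279
  outer loop
   vertex 2.6 3.4 0.9
   vertex 2.3 3.0 0.9
   vertex 1.8 3.3 2.9
  endloop
 endfacet
 facet normal 0.279 -0.209 -0.937
  outer loop
   vertex 2.6 3.4 0.9
   vertex 2.4 0.0 1.6
   vertex 2.3 3.0 0.9
  endloop
 endfacet
 facet normal 0.975 -0.095 0.201
  outer loop
   vertex 3.5 0.7 2.7
   vertex 3.7 3.8 3.2
   vertex 3.5 2.6 3.6
  endloop
 endfacet
 facet normal 0.901 0.012 -0.433
  outer loop
   vertex 3.5 0.7 2.7
   vertex 2.6 3.4 0.9
   vertex 3.7 3.8 3.2
  endloop
 endfacet
 facet normal 0.750 -0.175 -0.638
  outer loop
   vertex 3.5 0.7 2.7
   vertex 2.4 0.0 1.6
   vertex 2.6 3.4 0.9
  endloop
 endfacet
 facet normal -0.512 -0.394 0.763
  outer loop
   vertex 3.5 0.7 2.7
   vertex 1.8 3.3 2.9
   vertex 2.4 0.0 1.6
  endloop
 endfacet
 facet normal -0.481 -0.375 0.792
  outer loop
   vertex 3.5 0.7 2.7
   vertex 3.5 2.6 3.6
   vertex 1.8 3.3 2.9
  endloop
 endfacet
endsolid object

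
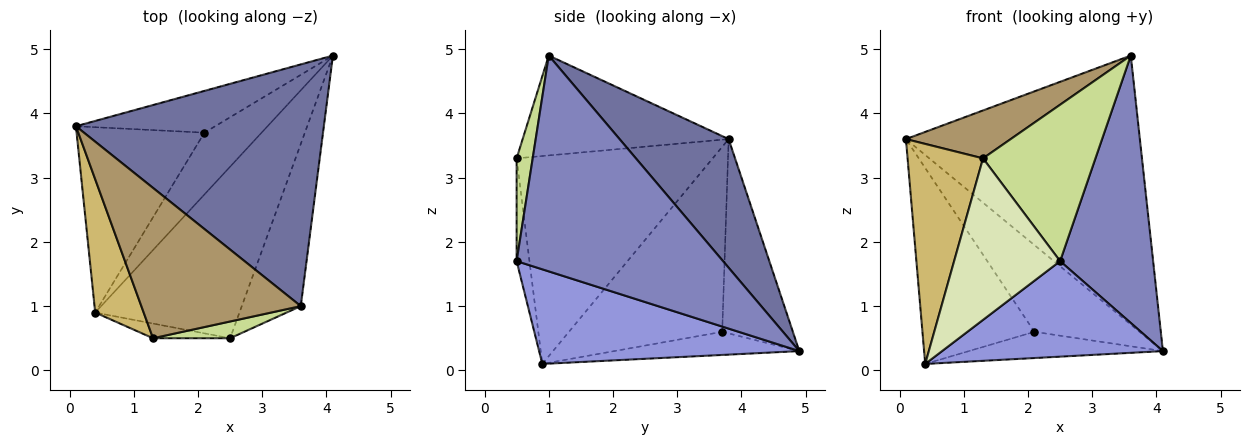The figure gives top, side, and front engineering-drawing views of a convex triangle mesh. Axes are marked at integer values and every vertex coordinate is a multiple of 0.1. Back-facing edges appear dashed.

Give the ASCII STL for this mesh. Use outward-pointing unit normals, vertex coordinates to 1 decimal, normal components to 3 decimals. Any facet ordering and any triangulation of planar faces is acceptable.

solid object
 facet normal 0.328 0.703 0.631
  outer loop
   vertex 3.6 1.0 4.9
   vertex 4.1 4.9 0.3
   vertex 0.1 3.8 3.6
  endloop
 endfacet
 facet normal 0.885 -0.399 -0.242
  outer loop
   vertex 3.6 1.0 4.9
   vertex 2.5 0.5 1.7
   vertex 4.1 4.9 0.3
  endloop
 endfacet
 facet normal 0.497 -0.422 -0.758
  outer loop
   vertex 0.4 0.9 0.1
   vertex 4.1 4.9 0.3
   vertex 2.5 0.5 1.7
  endloop
 endfacet
 facet normal -0.518 0.771 -0.371
  outer loop
   vertex 2.1 3.7 0.6
   vertex 0.1 3.8 3.6
   vertex 4.1 4.9 0.3
  endloop
 endfacet
 facet normal -0.705 0.515 -0.487
  outer loop
   vertex 2.1 3.7 0.6
   vertex 0.4 0.9 0.1
   vertex 0.1 3.8 3.6
  endloop
 endfacet
 facet normal -0.349 0.366 -0.863
  outer loop
   vertex 2.1 3.7 0.6
   vertex 4.1 4.9 0.3
   vertex 0.4 0.9 0.1
  endloop
 endfacet
 facet normal 0.141 -0.984 0.105
  outer loop
   vertex 1.3 0.5 3.3
   vertex 2.5 0.5 1.7
   vertex 3.6 1.0 4.9
  endloop
 endfacet
 facet normal -0.120 -0.989 -0.090
  outer loop
   vertex 1.3 0.5 3.3
   vertex 0.4 0.9 0.1
   vertex 2.5 0.5 1.7
  endloop
 endfacet
 facet normal -0.512 -0.261 0.818
  outer loop
   vertex 1.3 0.5 3.3
   vertex 3.6 1.0 4.9
   vertex 0.1 3.8 3.6
  endloop
 endfacet
 facet normal -0.912 -0.351 0.213
  outer loop
   vertex 1.3 0.5 3.3
   vertex 0.1 3.8 3.6
   vertex 0.4 0.9 0.1
  endloop
 endfacet
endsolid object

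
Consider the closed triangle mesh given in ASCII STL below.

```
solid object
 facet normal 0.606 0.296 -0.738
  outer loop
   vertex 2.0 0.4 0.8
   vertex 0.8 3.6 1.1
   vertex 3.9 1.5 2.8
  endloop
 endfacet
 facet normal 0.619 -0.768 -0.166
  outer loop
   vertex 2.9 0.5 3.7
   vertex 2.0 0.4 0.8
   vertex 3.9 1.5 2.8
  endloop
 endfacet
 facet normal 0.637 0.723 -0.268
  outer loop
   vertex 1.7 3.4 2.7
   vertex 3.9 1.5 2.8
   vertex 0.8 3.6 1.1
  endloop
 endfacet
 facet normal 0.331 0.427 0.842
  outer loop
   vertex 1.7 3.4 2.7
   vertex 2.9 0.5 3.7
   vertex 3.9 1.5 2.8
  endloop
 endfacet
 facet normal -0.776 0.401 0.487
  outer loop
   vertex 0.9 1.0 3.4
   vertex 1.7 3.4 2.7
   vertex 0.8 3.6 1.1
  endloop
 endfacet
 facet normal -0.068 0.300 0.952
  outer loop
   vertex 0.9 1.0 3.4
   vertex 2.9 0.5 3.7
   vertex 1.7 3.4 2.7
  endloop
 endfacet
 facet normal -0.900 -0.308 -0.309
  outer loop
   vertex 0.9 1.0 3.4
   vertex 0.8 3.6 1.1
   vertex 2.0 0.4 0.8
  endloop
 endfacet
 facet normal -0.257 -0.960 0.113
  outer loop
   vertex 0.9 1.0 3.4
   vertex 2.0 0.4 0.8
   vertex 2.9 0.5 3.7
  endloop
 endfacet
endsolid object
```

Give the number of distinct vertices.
6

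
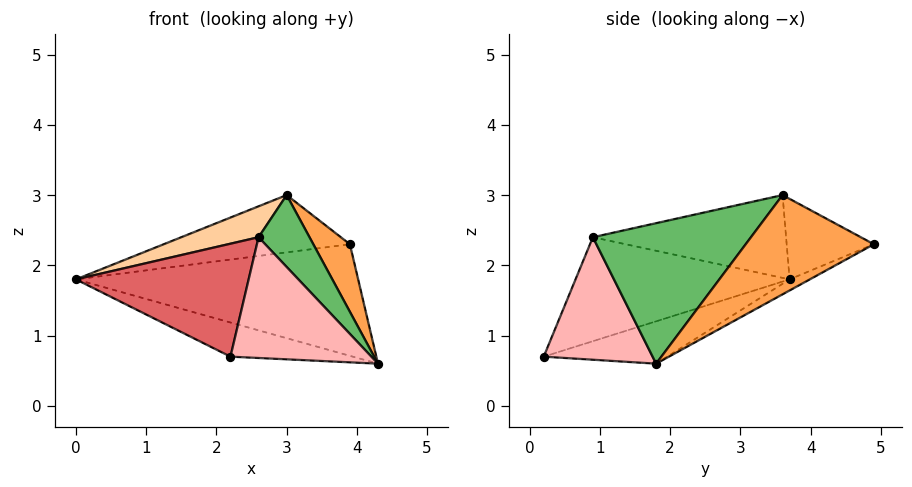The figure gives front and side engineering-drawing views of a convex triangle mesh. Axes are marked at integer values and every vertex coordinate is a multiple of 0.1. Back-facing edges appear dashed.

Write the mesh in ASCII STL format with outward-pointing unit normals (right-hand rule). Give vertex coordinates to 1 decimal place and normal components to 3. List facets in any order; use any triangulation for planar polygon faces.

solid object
 facet normal -0.034 0.477 -0.878
  outer loop
   vertex 3.9 4.9 2.3
   vertex 4.3 1.8 0.6
   vertex 0.0 3.7 1.8
  endloop
 endfacet
 facet normal -0.280 0.598 0.751
  outer loop
   vertex 3.0 3.6 3.0
   vertex 3.9 4.9 2.3
   vertex 0.0 3.7 1.8
  endloop
 endfacet
 facet normal 0.778 -0.222 0.588
  outer loop
   vertex 3.0 3.6 3.0
   vertex 4.3 1.8 0.6
   vertex 3.9 4.9 2.3
  endloop
 endfacet
 facet normal -0.372 -0.149 0.916
  outer loop
   vertex 2.6 0.9 2.4
   vertex 3.0 3.6 3.0
   vertex 0.0 3.7 1.8
  endloop
 endfacet
 facet normal 0.763 -0.246 0.598
  outer loop
   vertex 2.6 0.9 2.4
   vertex 4.3 1.8 0.6
   vertex 3.0 3.6 3.0
  endloop
 endfacet
 facet normal -0.187 0.185 -0.965
  outer loop
   vertex 2.2 0.2 0.7
   vertex 0.0 3.7 1.8
   vertex 4.3 1.8 0.6
  endloop
 endfacet
 facet normal -0.712 -0.574 0.404
  outer loop
   vertex 2.2 0.2 0.7
   vertex 2.6 0.9 2.4
   vertex 0.0 3.7 1.8
  endloop
 endfacet
 facet normal 0.602 -0.778 0.179
  outer loop
   vertex 2.2 0.2 0.7
   vertex 4.3 1.8 0.6
   vertex 2.6 0.9 2.4
  endloop
 endfacet
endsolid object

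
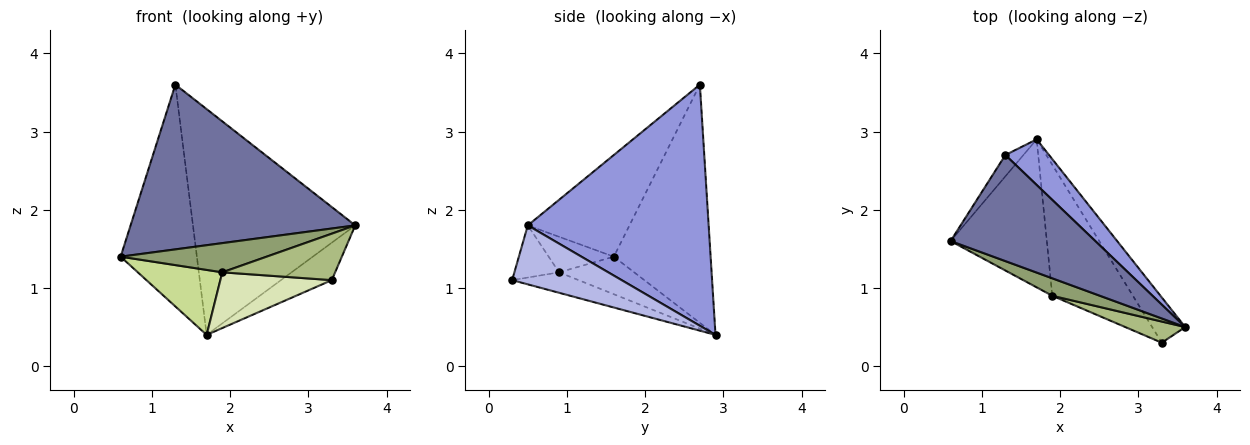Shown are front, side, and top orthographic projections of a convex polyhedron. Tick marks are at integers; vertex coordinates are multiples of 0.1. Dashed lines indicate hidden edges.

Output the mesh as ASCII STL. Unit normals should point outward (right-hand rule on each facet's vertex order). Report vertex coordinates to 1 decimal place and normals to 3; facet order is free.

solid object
 facet normal -0.356 -0.786 0.506
  outer loop
   vertex 1.3 2.7 3.6
   vertex 0.6 1.6 1.4
   vertex 3.6 0.5 1.8
  endloop
 endfacet
 facet normal -0.784 0.618 -0.059
  outer loop
   vertex 1.3 2.7 3.6
   vertex 1.7 2.9 0.4
   vertex 0.6 1.6 1.4
  endloop
 endfacet
 facet normal 0.738 0.662 0.134
  outer loop
   vertex 1.3 2.7 3.6
   vertex 3.6 0.5 1.8
   vertex 1.7 2.9 0.4
  endloop
 endfacet
 facet normal 0.808 0.375 -0.454
  outer loop
   vertex 3.3 0.3 1.1
   vertex 1.7 2.9 0.4
   vertex 3.6 0.5 1.8
  endloop
 endfacet
 facet normal -0.358 -0.801 0.479
  outer loop
   vertex 1.9 0.9 1.2
   vertex 3.6 0.5 1.8
   vertex 0.6 1.6 1.4
  endloop
 endfacet
 facet normal -0.339 -0.856 0.390
  outer loop
   vertex 1.9 0.9 1.2
   vertex 3.3 0.3 1.1
   vertex 3.6 0.5 1.8
  endloop
 endfacet
 facet normal -0.336 -0.379 -0.862
  outer loop
   vertex 1.9 0.9 1.2
   vertex 0.6 1.6 1.4
   vertex 1.7 2.9 0.4
  endloop
 endfacet
 facet normal -0.227 -0.381 -0.896
  outer loop
   vertex 1.9 0.9 1.2
   vertex 1.7 2.9 0.4
   vertex 3.3 0.3 1.1
  endloop
 endfacet
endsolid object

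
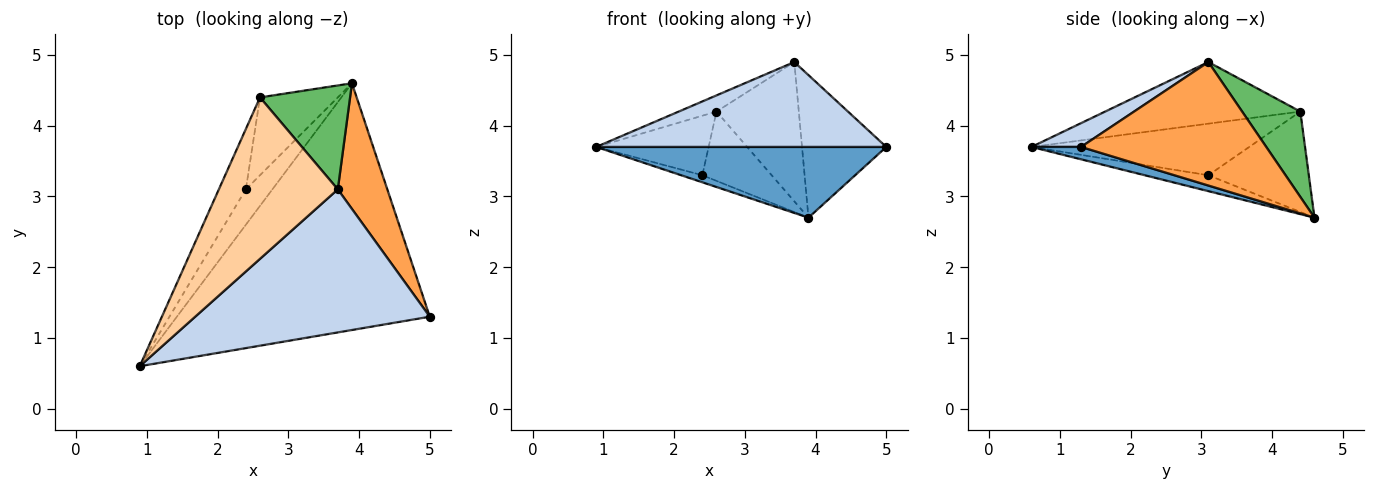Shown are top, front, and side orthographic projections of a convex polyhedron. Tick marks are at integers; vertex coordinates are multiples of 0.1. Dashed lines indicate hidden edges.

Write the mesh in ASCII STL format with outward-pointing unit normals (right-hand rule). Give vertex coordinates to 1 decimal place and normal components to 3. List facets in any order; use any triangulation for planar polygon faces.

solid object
 facet normal 0.047 -0.275 -0.960
  outer loop
   vertex 3.9 4.6 2.7
   vertex 5.0 1.3 3.7
   vertex 0.9 0.6 3.7
  endloop
 endfacet
 facet normal 0.087 -0.508 0.857
  outer loop
   vertex 3.7 3.1 4.9
   vertex 0.9 0.6 3.7
   vertex 5.0 1.3 3.7
  endloop
 endfacet
 facet normal 0.855 0.389 0.343
  outer loop
   vertex 3.7 3.1 4.9
   vertex 5.0 1.3 3.7
   vertex 3.9 4.6 2.7
  endloop
 endfacet
 facet normal -0.458 0.089 0.884
  outer loop
   vertex 2.6 4.4 4.2
   vertex 0.9 0.6 3.7
   vertex 3.7 3.1 4.9
  endloop
 endfacet
 facet normal 0.493 0.697 0.520
  outer loop
   vertex 2.6 4.4 4.2
   vertex 3.7 3.1 4.9
   vertex 3.9 4.6 2.7
  endloop
 endfacet
 facet normal -0.507 0.169 -0.845
  outer loop
   vertex 2.4 3.1 3.3
   vertex 3.9 4.6 2.7
   vertex 0.9 0.6 3.7
  endloop
 endfacet
 facet normal -0.806 0.416 -0.422
  outer loop
   vertex 2.4 3.1 3.3
   vertex 0.9 0.6 3.7
   vertex 2.6 4.4 4.2
  endloop
 endfacet
 facet normal -0.694 0.479 -0.538
  outer loop
   vertex 2.4 3.1 3.3
   vertex 2.6 4.4 4.2
   vertex 3.9 4.6 2.7
  endloop
 endfacet
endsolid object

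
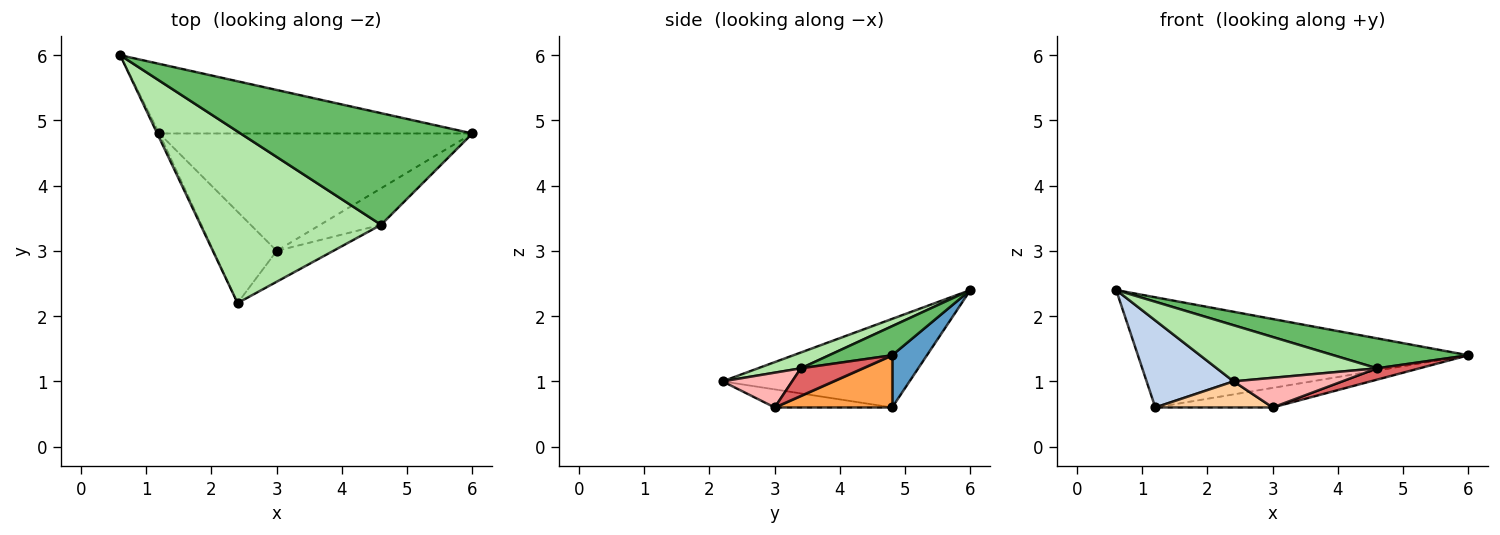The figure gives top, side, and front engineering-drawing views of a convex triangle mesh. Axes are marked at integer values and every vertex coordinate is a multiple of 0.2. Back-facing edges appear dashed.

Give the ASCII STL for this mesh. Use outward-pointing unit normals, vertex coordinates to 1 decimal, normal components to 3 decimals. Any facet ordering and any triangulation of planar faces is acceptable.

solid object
 facet normal 0.089 0.842 -0.532
  outer loop
   vertex 1.2 4.8 0.6
   vertex 0.6 6.0 2.4
   vertex 6.0 4.8 1.4
  endloop
 endfacet
 facet normal -0.907 -0.422 -0.021
  outer loop
   vertex 1.2 4.8 0.6
   vertex 2.4 2.2 1.0
   vertex 0.6 6.0 2.4
  endloop
 endfacet
 facet normal 0.162 0.162 -0.973
  outer loop
   vertex 3.0 3.0 0.6
   vertex 1.2 4.8 0.6
   vertex 6.0 4.8 1.4
  endloop
 endfacet
 facet normal -0.265 -0.265 -0.927
  outer loop
   vertex 3.0 3.0 0.6
   vertex 2.4 2.2 1.0
   vertex 1.2 4.8 0.6
  endloop
 endfacet
 facet normal 0.120 -0.257 0.959
  outer loop
   vertex 4.6 3.4 1.2
   vertex 6.0 4.8 1.4
   vertex 0.6 6.0 2.4
  endloop
 endfacet
 facet normal 0.083 -0.310 0.947
  outer loop
   vertex 4.6 3.4 1.2
   vertex 0.6 6.0 2.4
   vertex 2.4 2.2 1.0
  endloop
 endfacet
 facet normal 0.397 -0.271 -0.877
  outer loop
   vertex 4.6 3.4 1.2
   vertex 3.0 3.0 0.6
   vertex 6.0 4.8 1.4
  endloop
 endfacet
 facet normal 0.405 -0.634 -0.659
  outer loop
   vertex 4.6 3.4 1.2
   vertex 2.4 2.2 1.0
   vertex 3.0 3.0 0.6
  endloop
 endfacet
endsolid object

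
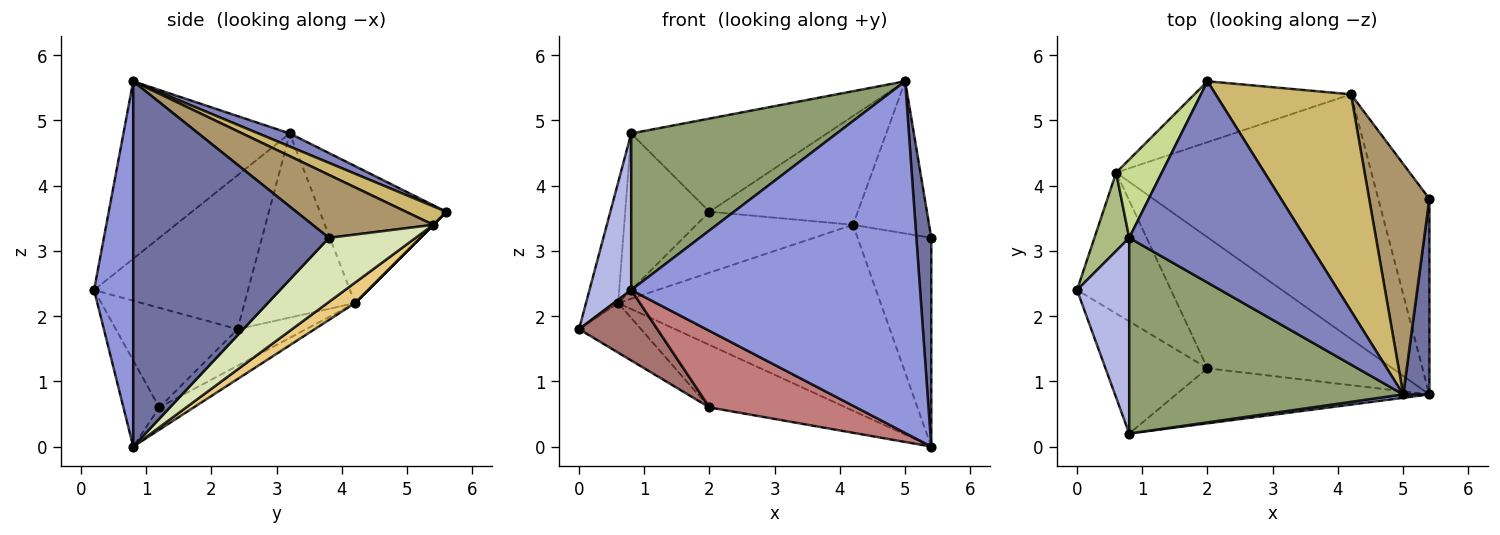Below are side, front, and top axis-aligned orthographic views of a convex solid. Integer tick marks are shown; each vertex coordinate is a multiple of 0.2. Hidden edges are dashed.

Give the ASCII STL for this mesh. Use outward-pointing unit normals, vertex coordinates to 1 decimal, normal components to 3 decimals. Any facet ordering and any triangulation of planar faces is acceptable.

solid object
 facet normal 0.995 -0.076 0.071
  outer loop
   vertex 5.0 0.8 5.6
   vertex 5.4 0.8 0.0
   vertex 5.4 3.8 3.2
  endloop
 endfacet
 facet normal 0.067 0.419 0.905
  outer loop
   vertex 2.0 5.6 3.6
   vertex 0.8 3.2 4.8
   vertex 5.0 0.8 5.6
  endloop
 endfacet
 facet normal 0.134 -0.991 0.010
  outer loop
   vertex 0.8 0.2 2.4
   vertex 5.4 0.8 0.0
   vertex 5.0 0.8 5.6
  endloop
 endfacet
 facet normal -0.917 -0.249 0.311
  outer loop
   vertex 0.8 0.2 2.4
   vertex 0.8 3.2 4.8
   vertex 0.0 2.4 1.8
  endloop
 endfacet
 facet normal -0.451 -0.557 0.697
  outer loop
   vertex 0.8 0.2 2.4
   vertex 5.0 0.8 5.6
   vertex 0.8 3.2 4.8
  endloop
 endfacet
 facet normal -0.945 0.275 0.179
  outer loop
   vertex 0.6 4.2 2.2
   vertex 0.0 2.4 1.8
   vertex 0.8 3.2 4.8
  endloop
 endfacet
 facet normal -0.802 0.535 0.267
  outer loop
   vertex 0.6 4.2 2.2
   vertex 0.8 3.2 4.8
   vertex 2.0 5.6 3.6
  endloop
 endfacet
 facet normal 0.651 0.553 -0.519
  outer loop
   vertex 4.2 5.4 3.4
   vertex 5.4 3.8 3.2
   vertex 5.4 0.8 0.0
  endloop
 endfacet
 facet normal 0.658 0.415 0.628
  outer loop
   vertex 4.2 5.4 3.4
   vertex 5.0 0.8 5.6
   vertex 5.4 3.8 3.2
  endloop
 endfacet
 facet normal 0.121 0.445 0.887
  outer loop
   vertex 4.2 5.4 3.4
   vertex 2.0 5.6 3.6
   vertex 5.0 0.8 5.6
  endloop
 endfacet
 facet normal 0.064 0.604 -0.795
  outer loop
   vertex 4.2 5.4 3.4
   vertex 5.4 0.8 0.0
   vertex 0.6 4.2 2.2
  endloop
 endfacet
 facet normal 0.000 0.707 -0.707
  outer loop
   vertex 4.2 5.4 3.4
   vertex 0.6 4.2 2.2
   vertex 2.0 5.6 3.6
  endloop
 endfacet
 facet normal -0.637 -0.410 -0.653
  outer loop
   vertex 2.0 1.2 0.6
   vertex 0.8 0.2 2.4
   vertex 0.0 2.4 1.8
  endloop
 endfacet
 facet normal -0.195 -0.797 -0.572
  outer loop
   vertex 2.0 1.2 0.6
   vertex 5.4 0.8 0.0
   vertex 0.8 0.2 2.4
  endloop
 endfacet
 facet normal -0.344 0.312 -0.886
  outer loop
   vertex 2.0 1.2 0.6
   vertex 0.0 2.4 1.8
   vertex 0.6 4.2 2.2
  endloop
 endfacet
 facet normal -0.108 0.428 -0.897
  outer loop
   vertex 2.0 1.2 0.6
   vertex 0.6 4.2 2.2
   vertex 5.4 0.8 0.0
  endloop
 endfacet
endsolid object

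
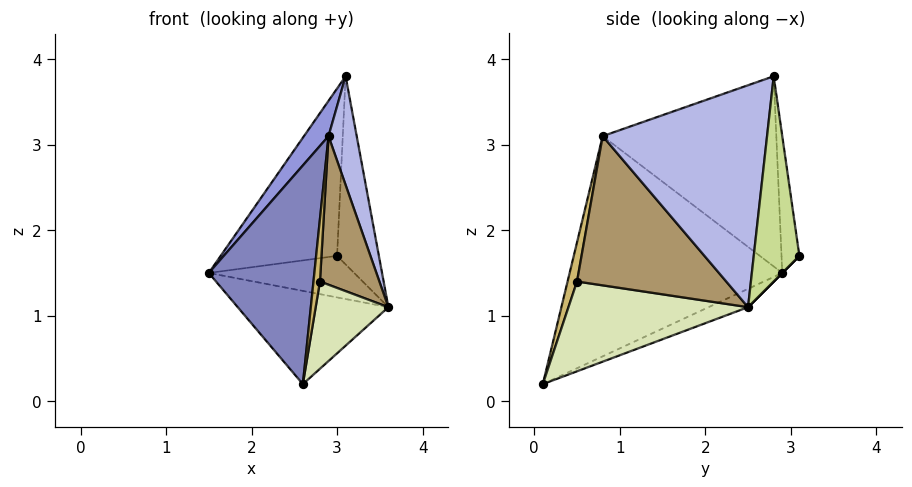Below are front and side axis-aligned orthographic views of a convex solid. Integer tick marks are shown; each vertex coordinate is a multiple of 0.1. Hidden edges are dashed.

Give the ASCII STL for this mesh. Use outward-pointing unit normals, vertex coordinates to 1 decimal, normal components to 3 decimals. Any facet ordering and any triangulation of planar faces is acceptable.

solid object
 facet normal -0.101 0.386 -0.917
  outer loop
   vertex 2.6 0.1 0.2
   vertex 1.5 2.9 1.5
   vertex 3.6 2.5 1.1
  endloop
 endfacet
 facet normal -0.878 -0.436 0.196
  outer loop
   vertex 2.9 0.8 3.1
   vertex 1.5 2.9 1.5
   vertex 2.6 0.1 0.2
  endloop
 endfacet
 facet normal -0.818 -0.116 0.564
  outer loop
   vertex 2.9 0.8 3.1
   vertex 3.1 2.8 3.8
   vertex 1.5 2.9 1.5
  endloop
 endfacet
 facet normal 0.966 -0.166 0.197
  outer loop
   vertex 2.9 0.8 3.1
   vertex 3.6 2.5 1.1
   vertex 3.1 2.8 3.8
  endloop
 endfacet
 facet normal 0.000 0.707 -0.707
  outer loop
   vertex 3.0 3.1 1.7
   vertex 3.6 2.5 1.1
   vertex 1.5 2.9 1.5
  endloop
 endfacet
 facet normal -0.150 0.978 0.147
  outer loop
   vertex 3.0 3.1 1.7
   vertex 1.5 2.9 1.5
   vertex 3.1 2.8 3.8
  endloop
 endfacet
 facet normal 0.736 0.674 0.061
  outer loop
   vertex 3.0 3.1 1.7
   vertex 3.1 2.8 3.8
   vertex 3.6 2.5 1.1
  endloop
 endfacet
 facet normal 0.927 -0.375 -0.029
  outer loop
   vertex 2.8 0.5 1.4
   vertex 2.6 0.1 0.2
   vertex 3.6 2.5 1.1
  endloop
 endfacet
 facet normal 0.929 -0.370 0.011
  outer loop
   vertex 2.8 0.5 1.4
   vertex 3.6 2.5 1.1
   vertex 2.9 0.8 3.1
  endloop
 endfacet
 facet normal 0.823 -0.566 0.051
  outer loop
   vertex 2.8 0.5 1.4
   vertex 2.9 0.8 3.1
   vertex 2.6 0.1 0.2
  endloop
 endfacet
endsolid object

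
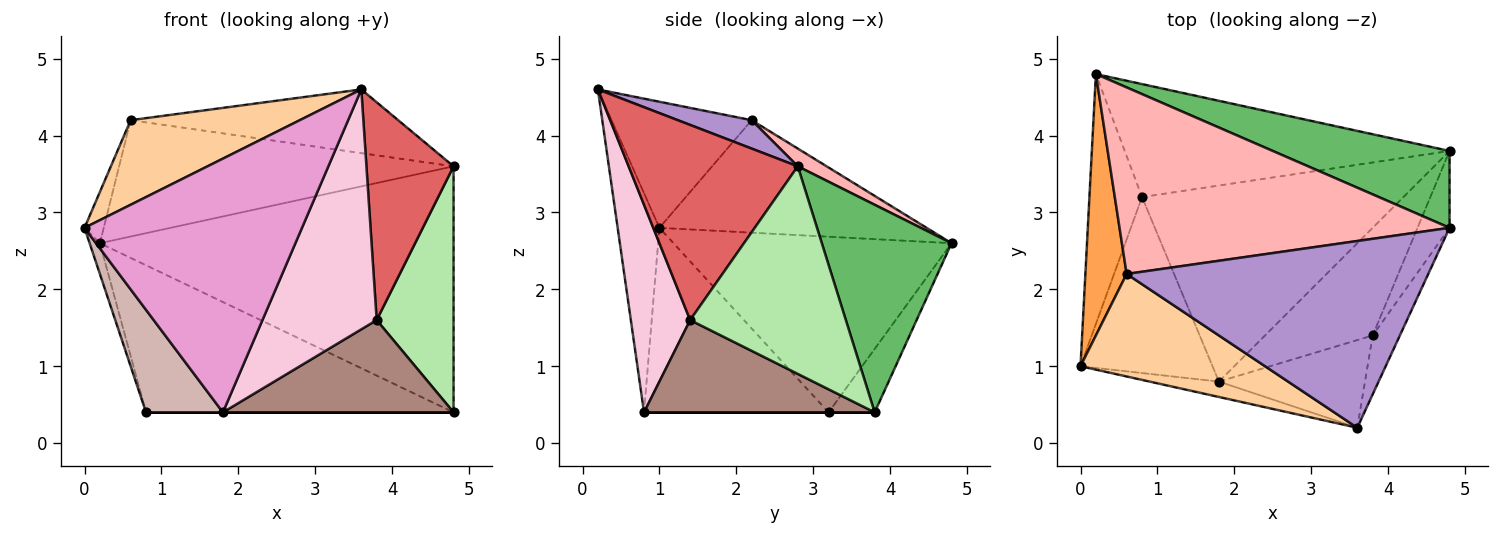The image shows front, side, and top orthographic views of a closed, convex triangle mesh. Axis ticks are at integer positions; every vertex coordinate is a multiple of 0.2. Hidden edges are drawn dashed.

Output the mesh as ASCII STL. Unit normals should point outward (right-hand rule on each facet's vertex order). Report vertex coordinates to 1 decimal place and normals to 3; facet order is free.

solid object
 facet normal -0.957 0.035 -0.287
  outer loop
   vertex 0.8 3.2 0.4
   vertex 0.0 1.0 2.8
   vertex 0.2 4.8 2.6
  endloop
 endfacet
 facet normal -0.118 0.787 -0.605
  outer loop
   vertex 0.8 3.2 0.4
   vertex 0.2 4.8 2.6
   vertex 4.8 3.8 0.4
  endloop
 endfacet
 facet normal -0.937 0.067 0.344
  outer loop
   vertex 0.6 2.2 4.2
   vertex 0.2 4.8 2.6
   vertex 0.0 1.0 2.8
  endloop
 endfacet
 facet normal -0.466 -0.563 0.682
  outer loop
   vertex 0.6 2.2 4.2
   vertex 0.0 1.0 2.8
   vertex 3.6 0.2 4.6
  endloop
 endfacet
 facet normal 0.330 0.901 0.282
  outer loop
   vertex 4.8 2.8 3.6
   vertex 4.8 3.8 0.4
   vertex 0.2 4.8 2.6
  endloop
 endfacet
 facet normal 0.888 -0.439 -0.137
  outer loop
   vertex 4.8 2.8 3.6
   vertex 3.8 1.4 1.6
   vertex 4.8 3.8 0.4
  endloop
 endfacet
 facet normal 0.882 -0.454 -0.123
  outer loop
   vertex 4.8 2.8 3.6
   vertex 3.6 0.2 4.6
   vertex 3.8 1.4 1.6
  endloop
 endfacet
 facet normal 0.046 0.529 0.848
  outer loop
   vertex 4.8 2.8 3.6
   vertex 0.2 4.8 2.6
   vertex 0.6 2.2 4.2
  endloop
 endfacet
 facet normal 0.089 0.322 0.943
  outer loop
   vertex 4.8 2.8 3.6
   vertex 0.6 2.2 4.2
   vertex 3.6 0.2 4.6
  endloop
 endfacet
 facet normal 0.000 0.000 -1.000
  outer loop
   vertex 1.8 0.8 0.4
   vertex 0.8 3.2 0.4
   vertex 4.8 3.8 0.4
  endloop
 endfacet
 facet normal 0.545 -0.545 -0.636
  outer loop
   vertex 1.8 0.8 0.4
   vertex 4.8 3.8 0.4
   vertex 3.8 1.4 1.6
  endloop
 endfacet
 facet normal -0.770 -0.321 -0.551
  outer loop
   vertex 1.8 0.8 0.4
   vertex 0.0 1.0 2.8
   vertex 0.8 3.2 0.4
  endloop
 endfacet
 facet normal -0.188 -0.980 -0.059
  outer loop
   vertex 1.8 0.8 0.4
   vertex 3.6 0.2 4.6
   vertex 0.0 1.0 2.8
  endloop
 endfacet
 facet normal 0.438 -0.844 -0.308
  outer loop
   vertex 1.8 0.8 0.4
   vertex 3.8 1.4 1.6
   vertex 3.6 0.2 4.6
  endloop
 endfacet
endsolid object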